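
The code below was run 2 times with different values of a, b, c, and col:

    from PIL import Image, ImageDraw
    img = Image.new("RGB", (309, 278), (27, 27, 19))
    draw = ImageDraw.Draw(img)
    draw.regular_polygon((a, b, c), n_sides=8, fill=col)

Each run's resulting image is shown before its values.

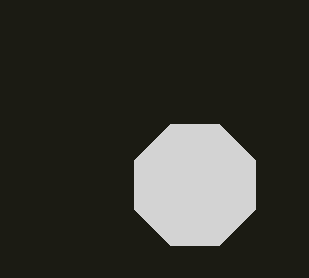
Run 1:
a = 195
b = 185
c = 65
col = 'lightgray'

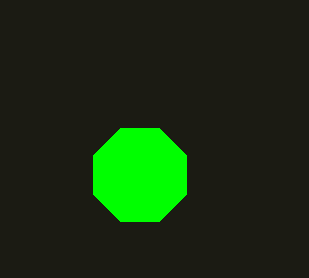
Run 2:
a = 140; b = 175; c = 50; col = 'lime'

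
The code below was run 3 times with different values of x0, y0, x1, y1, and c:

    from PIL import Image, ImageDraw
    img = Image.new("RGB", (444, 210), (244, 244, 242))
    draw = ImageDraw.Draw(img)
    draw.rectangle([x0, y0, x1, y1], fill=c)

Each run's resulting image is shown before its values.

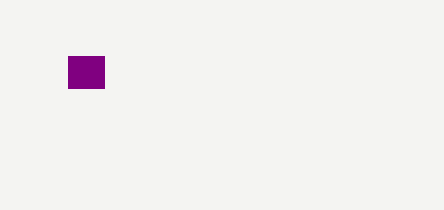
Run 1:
x0 = 68
y0 = 56
x1 = 104
y1 = 88
c = 'purple'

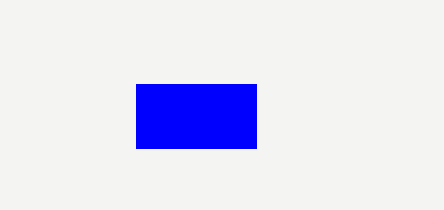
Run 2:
x0 = 136; y0 = 84; x1 = 256; y1 = 148; c = 'blue'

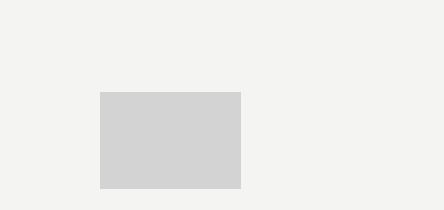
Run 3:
x0 = 100
y0 = 92
x1 = 240
y1 = 188
c = 'lightgray'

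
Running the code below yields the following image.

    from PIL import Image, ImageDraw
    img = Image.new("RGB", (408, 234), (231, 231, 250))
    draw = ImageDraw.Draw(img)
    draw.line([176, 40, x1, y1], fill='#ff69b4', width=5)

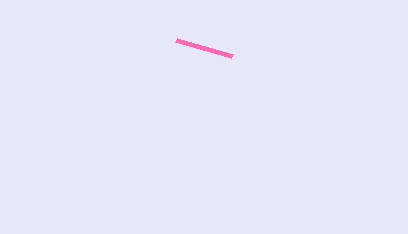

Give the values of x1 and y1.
x1 = 232; y1 = 56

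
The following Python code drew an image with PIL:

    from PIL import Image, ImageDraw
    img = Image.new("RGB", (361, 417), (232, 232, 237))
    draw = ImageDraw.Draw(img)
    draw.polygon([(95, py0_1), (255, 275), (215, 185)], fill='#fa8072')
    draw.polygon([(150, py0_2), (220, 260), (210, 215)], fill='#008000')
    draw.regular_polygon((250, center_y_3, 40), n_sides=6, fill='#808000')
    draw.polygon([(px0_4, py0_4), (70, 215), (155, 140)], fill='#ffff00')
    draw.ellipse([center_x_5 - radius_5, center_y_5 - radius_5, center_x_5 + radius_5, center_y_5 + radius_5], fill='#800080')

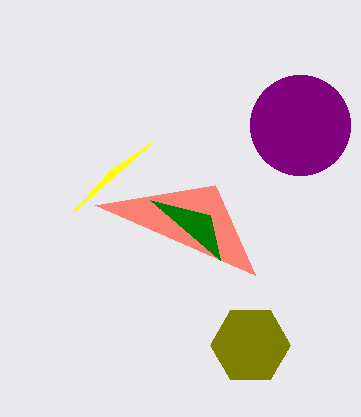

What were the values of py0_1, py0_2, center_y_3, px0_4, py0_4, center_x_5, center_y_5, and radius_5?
py0_1 = 205; py0_2 = 200; center_y_3 = 345; px0_4 = 110; py0_4 = 170; center_x_5 = 300; center_y_5 = 125; radius_5 = 50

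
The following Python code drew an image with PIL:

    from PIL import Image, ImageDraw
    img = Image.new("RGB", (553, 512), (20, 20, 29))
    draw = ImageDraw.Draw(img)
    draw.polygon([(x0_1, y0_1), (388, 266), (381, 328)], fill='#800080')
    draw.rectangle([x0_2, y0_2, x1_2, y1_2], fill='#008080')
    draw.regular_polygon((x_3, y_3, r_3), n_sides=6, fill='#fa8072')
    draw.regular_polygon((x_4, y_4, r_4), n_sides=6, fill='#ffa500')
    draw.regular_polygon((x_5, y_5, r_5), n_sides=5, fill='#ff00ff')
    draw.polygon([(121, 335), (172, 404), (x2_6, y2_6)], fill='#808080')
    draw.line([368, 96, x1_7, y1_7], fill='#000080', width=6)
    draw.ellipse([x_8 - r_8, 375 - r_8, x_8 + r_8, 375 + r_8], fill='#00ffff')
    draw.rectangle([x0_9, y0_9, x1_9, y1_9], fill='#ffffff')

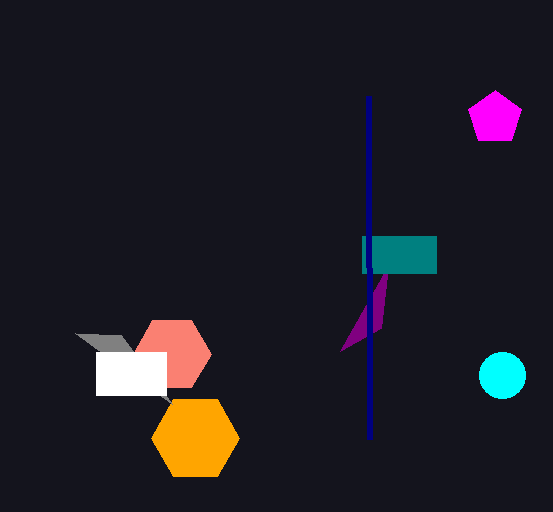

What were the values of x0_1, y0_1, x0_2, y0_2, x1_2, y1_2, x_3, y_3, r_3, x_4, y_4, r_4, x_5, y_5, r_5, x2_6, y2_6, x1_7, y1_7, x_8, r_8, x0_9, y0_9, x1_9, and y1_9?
x0_1 = 340, y0_1 = 351, x0_2 = 362, y0_2 = 236, x1_2 = 436, y1_2 = 273, x_3 = 172, y_3 = 354, r_3 = 39, x_4 = 195, y_4 = 438, r_4 = 44, x_5 = 495, y_5 = 118, r_5 = 28, x2_6 = 75, y2_6 = 333, x1_7 = 369, y1_7 = 439, x_8 = 502, r_8 = 23, x0_9 = 96, y0_9 = 352, x1_9 = 166, y1_9 = 395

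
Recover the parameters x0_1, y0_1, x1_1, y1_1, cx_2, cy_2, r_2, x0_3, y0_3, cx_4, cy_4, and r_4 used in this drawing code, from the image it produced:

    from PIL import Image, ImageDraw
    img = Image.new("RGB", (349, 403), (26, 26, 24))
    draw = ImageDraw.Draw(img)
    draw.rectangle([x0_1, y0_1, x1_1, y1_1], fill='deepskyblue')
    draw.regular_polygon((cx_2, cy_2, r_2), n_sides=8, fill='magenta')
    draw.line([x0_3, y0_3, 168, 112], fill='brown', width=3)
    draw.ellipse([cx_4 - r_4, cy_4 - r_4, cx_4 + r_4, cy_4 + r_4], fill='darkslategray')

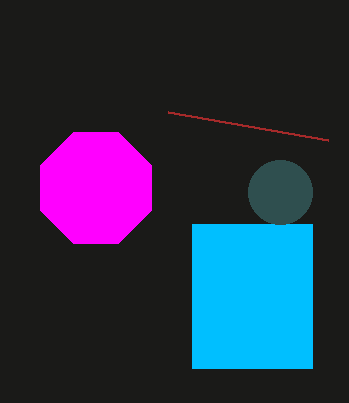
x0_1 = 192
y0_1 = 224
x1_1 = 312
y1_1 = 368
cx_2 = 96
cy_2 = 188
r_2 = 60
x0_3 = 328
y0_3 = 140
cx_4 = 280
cy_4 = 192
r_4 = 32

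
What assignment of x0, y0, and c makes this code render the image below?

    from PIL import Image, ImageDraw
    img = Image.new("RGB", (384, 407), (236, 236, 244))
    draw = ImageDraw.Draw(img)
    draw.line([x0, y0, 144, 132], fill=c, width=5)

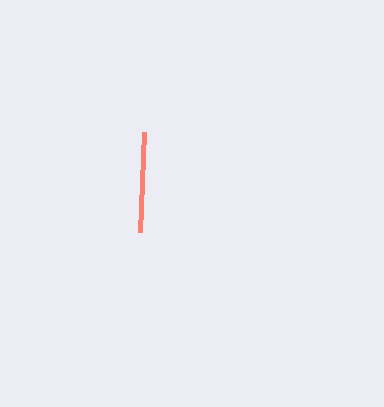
x0 = 140; y0 = 232; c = 'salmon'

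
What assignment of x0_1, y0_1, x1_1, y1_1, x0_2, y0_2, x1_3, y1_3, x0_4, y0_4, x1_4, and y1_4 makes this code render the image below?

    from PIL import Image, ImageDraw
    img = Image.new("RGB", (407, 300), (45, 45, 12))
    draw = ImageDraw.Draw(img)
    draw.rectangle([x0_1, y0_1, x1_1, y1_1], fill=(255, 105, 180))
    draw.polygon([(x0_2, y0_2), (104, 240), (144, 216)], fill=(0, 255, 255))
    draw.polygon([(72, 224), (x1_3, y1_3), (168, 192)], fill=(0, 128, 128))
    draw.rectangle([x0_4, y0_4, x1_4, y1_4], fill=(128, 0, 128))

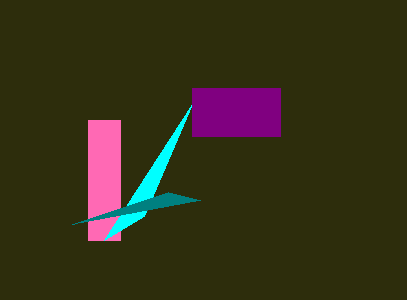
x0_1 = 88, y0_1 = 120, x1_1 = 120, y1_1 = 240, x0_2 = 192, y0_2 = 104, x1_3 = 200, y1_3 = 200, x0_4 = 192, y0_4 = 88, x1_4 = 280, y1_4 = 136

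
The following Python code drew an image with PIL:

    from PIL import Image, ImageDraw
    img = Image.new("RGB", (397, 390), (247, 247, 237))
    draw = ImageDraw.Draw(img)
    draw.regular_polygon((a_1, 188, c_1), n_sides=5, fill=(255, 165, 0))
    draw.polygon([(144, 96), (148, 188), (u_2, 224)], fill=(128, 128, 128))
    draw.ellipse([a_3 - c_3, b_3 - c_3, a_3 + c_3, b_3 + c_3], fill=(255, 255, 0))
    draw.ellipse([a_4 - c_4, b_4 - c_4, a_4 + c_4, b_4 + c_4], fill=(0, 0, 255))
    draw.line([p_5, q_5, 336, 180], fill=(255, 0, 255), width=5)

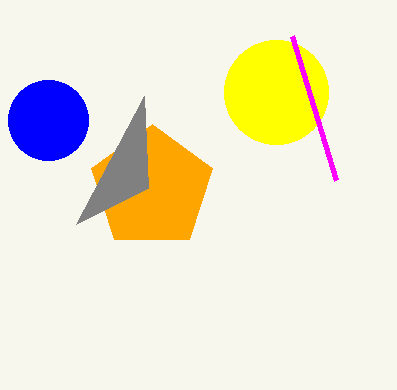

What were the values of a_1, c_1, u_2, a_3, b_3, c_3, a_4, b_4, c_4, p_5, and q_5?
a_1 = 152; c_1 = 64; u_2 = 76; a_3 = 276; b_3 = 92; c_3 = 52; a_4 = 48; b_4 = 120; c_4 = 40; p_5 = 292; q_5 = 36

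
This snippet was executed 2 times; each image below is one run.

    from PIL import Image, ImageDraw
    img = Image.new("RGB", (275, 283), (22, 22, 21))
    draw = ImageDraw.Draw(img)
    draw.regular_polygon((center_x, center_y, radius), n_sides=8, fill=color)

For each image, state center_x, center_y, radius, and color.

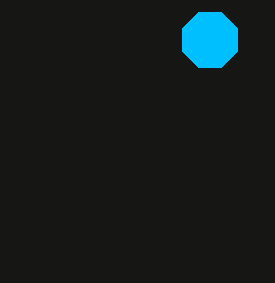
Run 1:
center_x = 210, center_y = 40, radius = 30, color = 'deepskyblue'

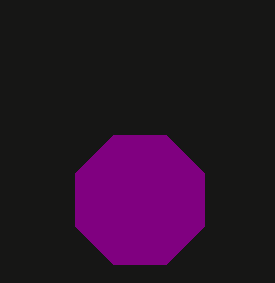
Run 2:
center_x = 140; center_y = 200; radius = 70; color = 'purple'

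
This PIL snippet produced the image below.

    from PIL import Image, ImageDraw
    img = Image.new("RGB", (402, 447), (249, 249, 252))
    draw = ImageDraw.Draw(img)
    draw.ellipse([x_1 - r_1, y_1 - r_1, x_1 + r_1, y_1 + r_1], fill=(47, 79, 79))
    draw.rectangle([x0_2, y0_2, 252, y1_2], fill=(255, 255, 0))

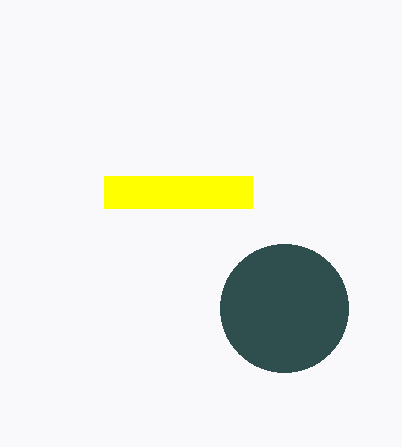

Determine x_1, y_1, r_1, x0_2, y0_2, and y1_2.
x_1 = 284; y_1 = 308; r_1 = 64; x0_2 = 104; y0_2 = 176; y1_2 = 208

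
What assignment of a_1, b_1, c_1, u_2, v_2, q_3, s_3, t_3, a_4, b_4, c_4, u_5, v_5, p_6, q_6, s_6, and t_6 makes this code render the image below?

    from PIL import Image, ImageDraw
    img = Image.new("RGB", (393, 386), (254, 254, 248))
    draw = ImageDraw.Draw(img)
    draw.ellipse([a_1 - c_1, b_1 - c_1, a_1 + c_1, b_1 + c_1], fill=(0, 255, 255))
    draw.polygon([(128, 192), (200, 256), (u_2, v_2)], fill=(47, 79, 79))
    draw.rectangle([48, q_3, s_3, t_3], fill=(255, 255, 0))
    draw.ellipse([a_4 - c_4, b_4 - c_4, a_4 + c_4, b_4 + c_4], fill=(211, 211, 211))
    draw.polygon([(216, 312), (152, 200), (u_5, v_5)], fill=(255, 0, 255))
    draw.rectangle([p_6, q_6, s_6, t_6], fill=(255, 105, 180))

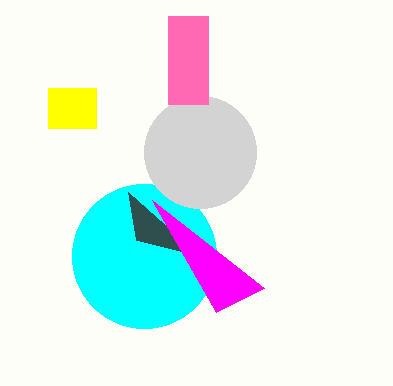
a_1 = 144
b_1 = 256
c_1 = 72
u_2 = 136
v_2 = 240
q_3 = 88
s_3 = 96
t_3 = 128
a_4 = 200
b_4 = 152
c_4 = 56
u_5 = 264
v_5 = 288
p_6 = 168
q_6 = 16
s_6 = 208
t_6 = 104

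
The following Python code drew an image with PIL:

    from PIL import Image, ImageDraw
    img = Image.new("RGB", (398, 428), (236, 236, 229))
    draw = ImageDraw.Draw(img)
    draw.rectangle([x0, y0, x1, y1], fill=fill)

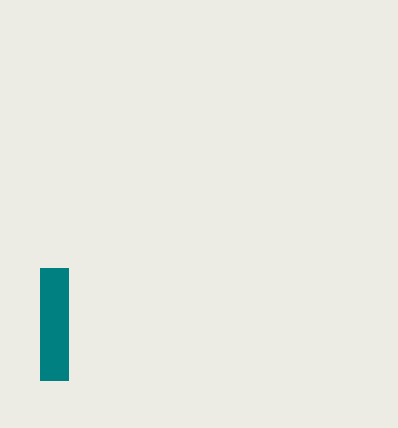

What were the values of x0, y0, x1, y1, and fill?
x0 = 40
y0 = 268
x1 = 68
y1 = 380
fill = 'teal'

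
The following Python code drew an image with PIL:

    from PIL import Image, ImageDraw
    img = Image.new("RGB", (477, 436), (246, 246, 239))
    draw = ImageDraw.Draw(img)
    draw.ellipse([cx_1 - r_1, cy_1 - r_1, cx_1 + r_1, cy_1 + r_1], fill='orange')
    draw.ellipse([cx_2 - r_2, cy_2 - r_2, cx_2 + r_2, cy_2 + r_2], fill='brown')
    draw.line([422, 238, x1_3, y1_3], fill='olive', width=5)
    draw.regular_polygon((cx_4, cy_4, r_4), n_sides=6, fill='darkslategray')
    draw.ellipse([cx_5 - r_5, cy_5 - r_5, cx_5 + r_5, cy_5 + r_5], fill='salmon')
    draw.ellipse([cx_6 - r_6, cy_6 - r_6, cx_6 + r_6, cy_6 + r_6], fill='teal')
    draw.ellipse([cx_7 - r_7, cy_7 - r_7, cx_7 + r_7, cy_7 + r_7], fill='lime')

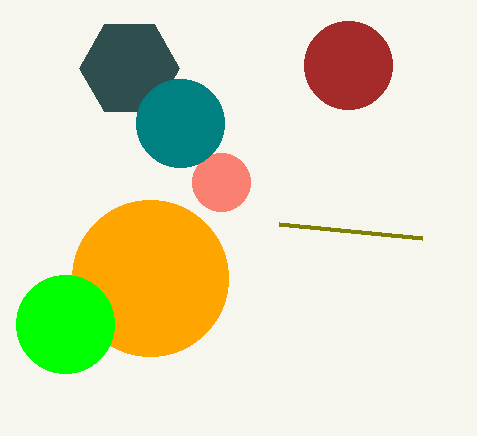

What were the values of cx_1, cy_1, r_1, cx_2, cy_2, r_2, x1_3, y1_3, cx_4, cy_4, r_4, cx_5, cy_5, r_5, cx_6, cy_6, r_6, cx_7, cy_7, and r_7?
cx_1 = 150
cy_1 = 278
r_1 = 78
cx_2 = 348
cy_2 = 65
r_2 = 44
x1_3 = 279
y1_3 = 224
cx_4 = 129
cy_4 = 68
r_4 = 50
cx_5 = 221
cy_5 = 182
r_5 = 29
cx_6 = 180
cy_6 = 123
r_6 = 44
cx_7 = 65
cy_7 = 324
r_7 = 49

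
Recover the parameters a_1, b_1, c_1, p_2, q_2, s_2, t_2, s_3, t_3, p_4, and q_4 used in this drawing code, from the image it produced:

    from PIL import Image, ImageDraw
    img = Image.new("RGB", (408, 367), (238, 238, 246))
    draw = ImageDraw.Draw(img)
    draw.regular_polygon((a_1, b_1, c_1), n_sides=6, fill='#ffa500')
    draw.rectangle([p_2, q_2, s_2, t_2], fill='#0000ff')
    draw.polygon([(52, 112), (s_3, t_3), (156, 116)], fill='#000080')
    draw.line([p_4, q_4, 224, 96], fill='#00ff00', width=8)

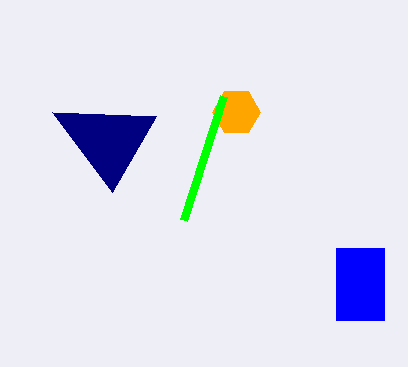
a_1 = 236; b_1 = 112; c_1 = 24; p_2 = 336; q_2 = 248; s_2 = 384; t_2 = 320; s_3 = 112; t_3 = 192; p_4 = 184; q_4 = 220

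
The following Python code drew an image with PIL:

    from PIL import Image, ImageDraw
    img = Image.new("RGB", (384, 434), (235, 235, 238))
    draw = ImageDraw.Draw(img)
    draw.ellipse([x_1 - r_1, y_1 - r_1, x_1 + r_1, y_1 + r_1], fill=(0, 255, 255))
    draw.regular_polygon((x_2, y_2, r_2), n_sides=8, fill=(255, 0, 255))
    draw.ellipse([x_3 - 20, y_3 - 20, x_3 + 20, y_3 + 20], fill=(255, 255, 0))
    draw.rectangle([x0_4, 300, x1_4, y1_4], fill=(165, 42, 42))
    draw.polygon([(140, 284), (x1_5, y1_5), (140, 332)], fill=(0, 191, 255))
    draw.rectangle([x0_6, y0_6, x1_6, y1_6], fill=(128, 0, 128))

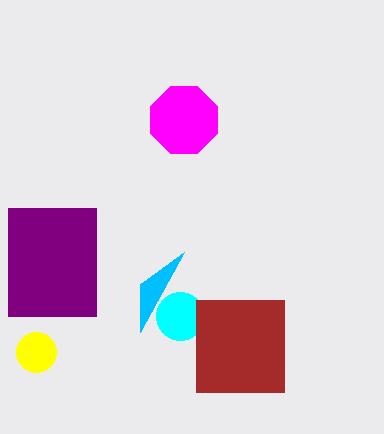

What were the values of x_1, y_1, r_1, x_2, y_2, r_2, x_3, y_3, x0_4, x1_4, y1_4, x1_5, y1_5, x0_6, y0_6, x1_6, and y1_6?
x_1 = 180
y_1 = 316
r_1 = 24
x_2 = 184
y_2 = 120
r_2 = 36
x_3 = 36
y_3 = 352
x0_4 = 196
x1_4 = 284
y1_4 = 392
x1_5 = 184
y1_5 = 252
x0_6 = 8
y0_6 = 208
x1_6 = 96
y1_6 = 316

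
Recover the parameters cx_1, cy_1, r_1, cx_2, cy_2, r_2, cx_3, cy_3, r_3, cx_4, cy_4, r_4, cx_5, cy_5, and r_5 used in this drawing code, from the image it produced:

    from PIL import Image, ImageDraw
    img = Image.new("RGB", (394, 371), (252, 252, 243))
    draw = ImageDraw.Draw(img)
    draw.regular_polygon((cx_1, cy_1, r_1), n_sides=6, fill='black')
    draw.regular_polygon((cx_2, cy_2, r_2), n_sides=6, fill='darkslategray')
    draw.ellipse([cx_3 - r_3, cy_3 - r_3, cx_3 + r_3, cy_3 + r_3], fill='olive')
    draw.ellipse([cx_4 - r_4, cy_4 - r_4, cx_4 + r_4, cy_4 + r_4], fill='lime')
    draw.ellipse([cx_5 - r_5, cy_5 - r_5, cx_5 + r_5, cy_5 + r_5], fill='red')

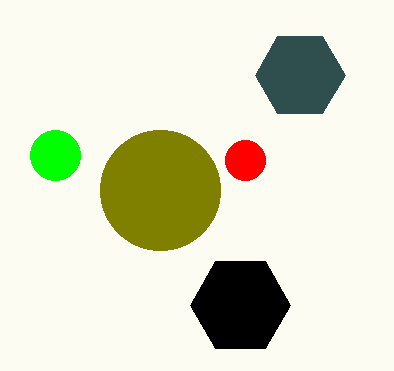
cx_1 = 240; cy_1 = 305; r_1 = 50; cx_2 = 300; cy_2 = 75; r_2 = 45; cx_3 = 160; cy_3 = 190; r_3 = 60; cx_4 = 55; cy_4 = 155; r_4 = 25; cx_5 = 245; cy_5 = 160; r_5 = 20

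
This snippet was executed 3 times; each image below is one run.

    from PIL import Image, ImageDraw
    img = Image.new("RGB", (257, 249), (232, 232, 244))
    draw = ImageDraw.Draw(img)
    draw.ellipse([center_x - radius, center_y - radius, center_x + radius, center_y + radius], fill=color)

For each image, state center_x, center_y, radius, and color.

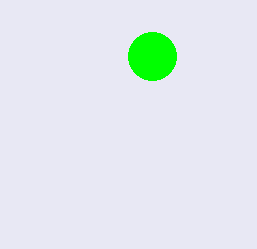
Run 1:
center_x = 152; center_y = 56; radius = 24; color = 'lime'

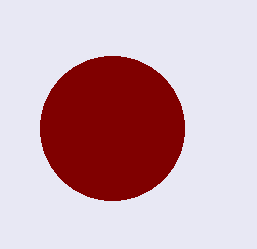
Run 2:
center_x = 112; center_y = 128; radius = 72; color = 'maroon'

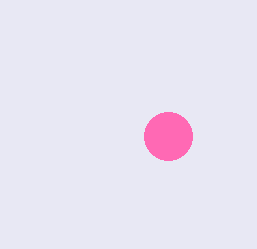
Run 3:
center_x = 168
center_y = 136
radius = 24
color = 'hotpink'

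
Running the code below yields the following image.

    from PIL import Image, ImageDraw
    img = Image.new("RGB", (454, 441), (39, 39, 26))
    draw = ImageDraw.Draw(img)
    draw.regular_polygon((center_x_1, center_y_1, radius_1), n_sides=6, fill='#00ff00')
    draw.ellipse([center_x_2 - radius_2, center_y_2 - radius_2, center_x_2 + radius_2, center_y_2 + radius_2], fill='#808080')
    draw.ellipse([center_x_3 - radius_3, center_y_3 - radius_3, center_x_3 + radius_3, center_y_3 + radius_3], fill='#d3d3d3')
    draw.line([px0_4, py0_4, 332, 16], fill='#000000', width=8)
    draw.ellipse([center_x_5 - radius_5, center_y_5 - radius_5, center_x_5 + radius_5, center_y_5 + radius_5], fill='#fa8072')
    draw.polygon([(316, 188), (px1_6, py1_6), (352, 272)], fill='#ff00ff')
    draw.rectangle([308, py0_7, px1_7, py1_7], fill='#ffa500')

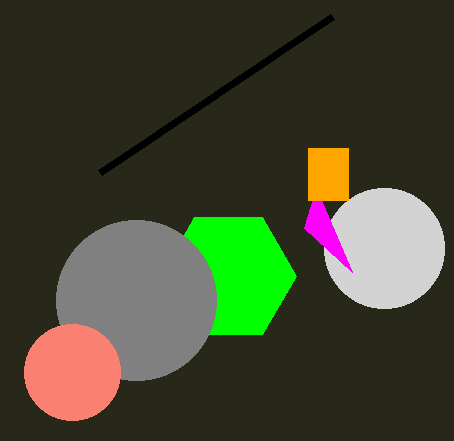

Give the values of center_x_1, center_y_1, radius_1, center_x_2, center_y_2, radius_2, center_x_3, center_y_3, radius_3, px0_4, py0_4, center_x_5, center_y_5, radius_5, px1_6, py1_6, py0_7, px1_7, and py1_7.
center_x_1 = 228, center_y_1 = 276, radius_1 = 68, center_x_2 = 136, center_y_2 = 300, radius_2 = 80, center_x_3 = 384, center_y_3 = 248, radius_3 = 60, px0_4 = 100, py0_4 = 172, center_x_5 = 72, center_y_5 = 372, radius_5 = 48, px1_6 = 304, py1_6 = 228, py0_7 = 148, px1_7 = 348, py1_7 = 200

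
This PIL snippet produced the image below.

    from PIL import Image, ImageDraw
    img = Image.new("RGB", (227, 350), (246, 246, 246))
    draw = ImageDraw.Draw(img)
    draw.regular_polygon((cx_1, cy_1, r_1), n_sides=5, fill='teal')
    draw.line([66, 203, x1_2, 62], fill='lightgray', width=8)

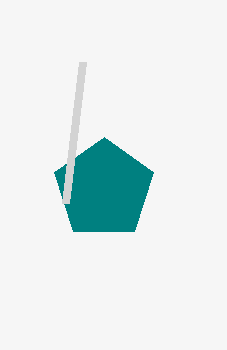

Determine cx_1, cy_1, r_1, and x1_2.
cx_1 = 104
cy_1 = 189
r_1 = 52
x1_2 = 83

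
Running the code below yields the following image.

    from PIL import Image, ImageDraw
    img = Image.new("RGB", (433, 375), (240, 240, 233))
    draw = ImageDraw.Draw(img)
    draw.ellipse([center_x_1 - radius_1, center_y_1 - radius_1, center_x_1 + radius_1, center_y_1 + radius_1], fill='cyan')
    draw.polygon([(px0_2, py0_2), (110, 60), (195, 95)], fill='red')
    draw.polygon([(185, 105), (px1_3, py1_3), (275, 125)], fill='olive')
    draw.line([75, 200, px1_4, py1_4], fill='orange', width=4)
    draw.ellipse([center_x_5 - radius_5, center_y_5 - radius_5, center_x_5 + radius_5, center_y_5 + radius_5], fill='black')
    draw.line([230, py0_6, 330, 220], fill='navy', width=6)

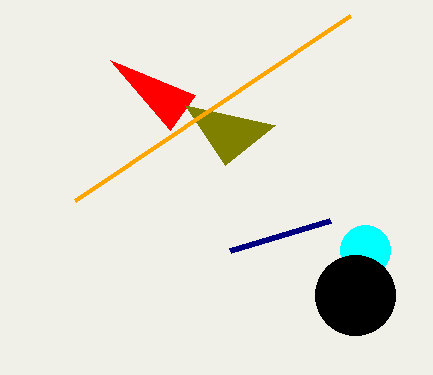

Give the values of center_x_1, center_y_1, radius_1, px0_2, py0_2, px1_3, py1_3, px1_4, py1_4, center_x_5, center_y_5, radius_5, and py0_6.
center_x_1 = 365; center_y_1 = 250; radius_1 = 25; px0_2 = 170; py0_2 = 130; px1_3 = 225; py1_3 = 165; px1_4 = 350; py1_4 = 15; center_x_5 = 355; center_y_5 = 295; radius_5 = 40; py0_6 = 250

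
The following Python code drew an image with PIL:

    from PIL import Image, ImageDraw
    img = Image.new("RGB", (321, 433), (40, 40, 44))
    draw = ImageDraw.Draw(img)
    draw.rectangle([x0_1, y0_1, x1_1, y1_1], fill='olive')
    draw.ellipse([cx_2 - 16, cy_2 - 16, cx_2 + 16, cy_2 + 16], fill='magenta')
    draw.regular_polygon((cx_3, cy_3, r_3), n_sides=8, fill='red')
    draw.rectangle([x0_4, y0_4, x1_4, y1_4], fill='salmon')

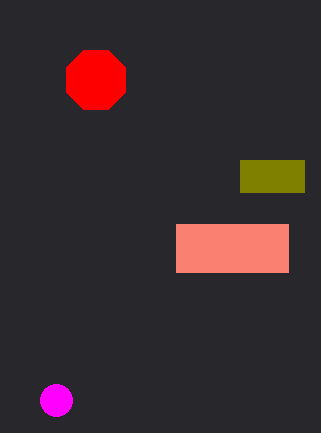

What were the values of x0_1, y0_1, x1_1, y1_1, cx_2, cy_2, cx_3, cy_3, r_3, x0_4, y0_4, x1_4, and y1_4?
x0_1 = 240
y0_1 = 160
x1_1 = 304
y1_1 = 192
cx_2 = 56
cy_2 = 400
cx_3 = 96
cy_3 = 80
r_3 = 32
x0_4 = 176
y0_4 = 224
x1_4 = 288
y1_4 = 272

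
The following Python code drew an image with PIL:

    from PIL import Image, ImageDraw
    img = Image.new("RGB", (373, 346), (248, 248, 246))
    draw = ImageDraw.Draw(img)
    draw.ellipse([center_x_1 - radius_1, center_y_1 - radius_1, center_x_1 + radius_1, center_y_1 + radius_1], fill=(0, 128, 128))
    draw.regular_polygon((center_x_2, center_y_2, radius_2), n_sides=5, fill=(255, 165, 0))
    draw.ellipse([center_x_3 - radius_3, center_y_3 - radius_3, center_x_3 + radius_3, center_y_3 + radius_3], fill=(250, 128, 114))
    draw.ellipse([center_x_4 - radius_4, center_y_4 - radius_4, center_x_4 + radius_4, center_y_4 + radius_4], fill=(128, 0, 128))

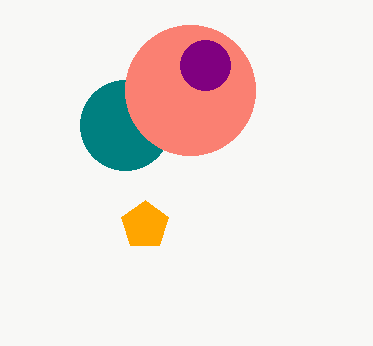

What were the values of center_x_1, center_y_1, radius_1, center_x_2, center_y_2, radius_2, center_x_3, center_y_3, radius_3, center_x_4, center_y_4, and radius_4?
center_x_1 = 125
center_y_1 = 125
radius_1 = 45
center_x_2 = 145
center_y_2 = 225
radius_2 = 25
center_x_3 = 190
center_y_3 = 90
radius_3 = 65
center_x_4 = 205
center_y_4 = 65
radius_4 = 25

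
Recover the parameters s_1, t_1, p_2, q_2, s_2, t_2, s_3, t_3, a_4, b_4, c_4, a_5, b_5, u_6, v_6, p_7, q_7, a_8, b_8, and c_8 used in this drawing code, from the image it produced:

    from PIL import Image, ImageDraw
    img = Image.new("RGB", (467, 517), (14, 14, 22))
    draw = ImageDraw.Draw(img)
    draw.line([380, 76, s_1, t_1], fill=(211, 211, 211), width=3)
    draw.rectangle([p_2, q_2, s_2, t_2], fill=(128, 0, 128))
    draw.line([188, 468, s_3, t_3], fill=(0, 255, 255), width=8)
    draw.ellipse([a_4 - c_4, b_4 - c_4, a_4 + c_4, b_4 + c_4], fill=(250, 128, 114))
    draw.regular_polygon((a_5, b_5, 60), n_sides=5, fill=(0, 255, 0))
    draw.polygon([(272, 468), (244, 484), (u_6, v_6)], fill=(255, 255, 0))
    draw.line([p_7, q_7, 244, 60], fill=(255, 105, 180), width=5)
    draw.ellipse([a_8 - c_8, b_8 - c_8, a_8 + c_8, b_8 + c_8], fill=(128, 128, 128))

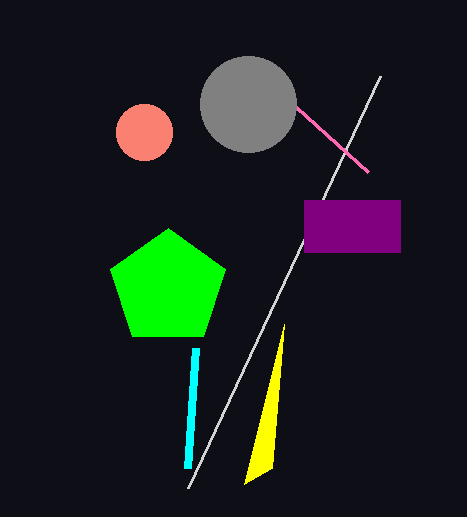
s_1 = 188; t_1 = 488; p_2 = 304; q_2 = 200; s_2 = 400; t_2 = 252; s_3 = 196; t_3 = 348; a_4 = 144; b_4 = 132; c_4 = 28; a_5 = 168; b_5 = 288; u_6 = 284; v_6 = 324; p_7 = 368; q_7 = 172; a_8 = 248; b_8 = 104; c_8 = 48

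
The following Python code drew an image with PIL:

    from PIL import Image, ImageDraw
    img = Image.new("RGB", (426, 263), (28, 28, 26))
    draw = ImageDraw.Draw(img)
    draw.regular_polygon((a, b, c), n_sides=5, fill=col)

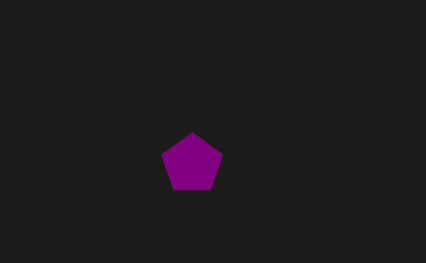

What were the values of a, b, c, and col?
a = 192; b = 164; c = 32; col = 'purple'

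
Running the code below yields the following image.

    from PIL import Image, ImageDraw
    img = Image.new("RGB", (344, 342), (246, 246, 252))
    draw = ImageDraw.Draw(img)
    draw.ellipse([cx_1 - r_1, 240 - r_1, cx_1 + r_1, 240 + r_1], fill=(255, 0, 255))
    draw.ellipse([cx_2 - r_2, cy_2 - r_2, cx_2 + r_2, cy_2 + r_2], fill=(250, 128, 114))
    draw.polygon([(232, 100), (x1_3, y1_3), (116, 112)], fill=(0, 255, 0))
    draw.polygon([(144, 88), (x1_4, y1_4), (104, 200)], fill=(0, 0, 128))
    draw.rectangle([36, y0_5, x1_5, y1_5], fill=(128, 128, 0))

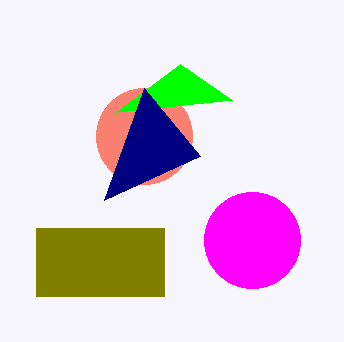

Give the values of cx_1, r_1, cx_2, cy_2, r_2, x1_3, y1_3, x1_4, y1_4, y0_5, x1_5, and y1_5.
cx_1 = 252; r_1 = 48; cx_2 = 144; cy_2 = 136; r_2 = 48; x1_3 = 180; y1_3 = 64; x1_4 = 200; y1_4 = 156; y0_5 = 228; x1_5 = 164; y1_5 = 296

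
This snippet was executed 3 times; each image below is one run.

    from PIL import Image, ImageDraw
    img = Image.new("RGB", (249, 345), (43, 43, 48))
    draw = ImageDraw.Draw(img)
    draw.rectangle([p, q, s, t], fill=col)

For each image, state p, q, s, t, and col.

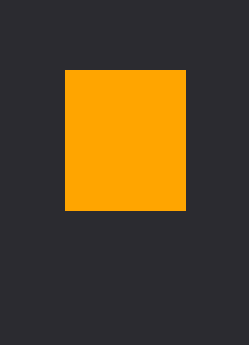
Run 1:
p = 65
q = 70
s = 185
t = 210
col = 'orange'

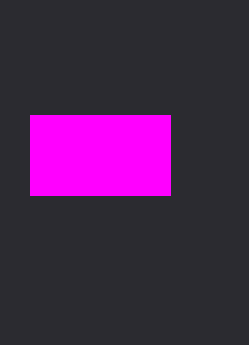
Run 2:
p = 30
q = 115
s = 170
t = 195
col = 'magenta'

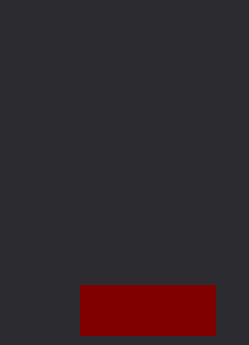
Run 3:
p = 80
q = 285
s = 215
t = 335
col = 'maroon'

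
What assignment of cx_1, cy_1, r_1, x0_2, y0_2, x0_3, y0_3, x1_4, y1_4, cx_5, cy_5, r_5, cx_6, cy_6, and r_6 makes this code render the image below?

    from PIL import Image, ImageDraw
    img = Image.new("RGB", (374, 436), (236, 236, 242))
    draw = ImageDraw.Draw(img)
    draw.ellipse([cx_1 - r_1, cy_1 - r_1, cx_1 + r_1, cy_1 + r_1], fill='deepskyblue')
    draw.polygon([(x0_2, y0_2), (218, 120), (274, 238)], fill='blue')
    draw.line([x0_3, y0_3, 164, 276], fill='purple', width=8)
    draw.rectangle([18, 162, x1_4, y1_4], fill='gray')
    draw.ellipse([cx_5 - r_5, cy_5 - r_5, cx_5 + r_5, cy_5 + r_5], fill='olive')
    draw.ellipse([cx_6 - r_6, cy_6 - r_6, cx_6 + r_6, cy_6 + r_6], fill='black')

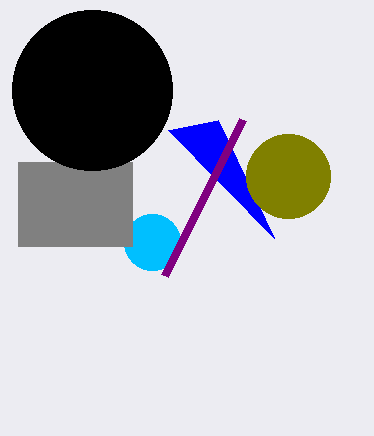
cx_1 = 152
cy_1 = 242
r_1 = 28
x0_2 = 168
y0_2 = 130
x0_3 = 242
y0_3 = 120
x1_4 = 132
y1_4 = 246
cx_5 = 288
cy_5 = 176
r_5 = 42
cx_6 = 92
cy_6 = 90
r_6 = 80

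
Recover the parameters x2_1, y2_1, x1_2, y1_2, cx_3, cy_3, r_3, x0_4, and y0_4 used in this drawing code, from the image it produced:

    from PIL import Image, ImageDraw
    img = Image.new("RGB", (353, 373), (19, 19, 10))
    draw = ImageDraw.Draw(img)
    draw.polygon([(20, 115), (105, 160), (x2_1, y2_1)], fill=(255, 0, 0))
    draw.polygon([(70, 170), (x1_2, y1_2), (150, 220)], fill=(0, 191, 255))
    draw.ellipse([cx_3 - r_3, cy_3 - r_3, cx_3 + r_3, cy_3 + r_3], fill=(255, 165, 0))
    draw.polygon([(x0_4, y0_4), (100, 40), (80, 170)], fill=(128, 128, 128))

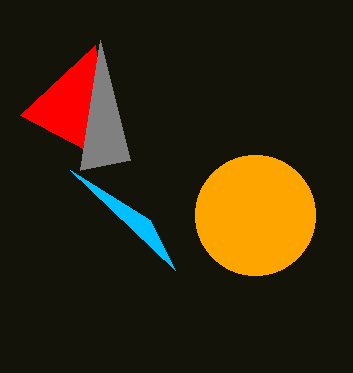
x2_1 = 95; y2_1 = 45; x1_2 = 175; y1_2 = 270; cx_3 = 255; cy_3 = 215; r_3 = 60; x0_4 = 130; y0_4 = 160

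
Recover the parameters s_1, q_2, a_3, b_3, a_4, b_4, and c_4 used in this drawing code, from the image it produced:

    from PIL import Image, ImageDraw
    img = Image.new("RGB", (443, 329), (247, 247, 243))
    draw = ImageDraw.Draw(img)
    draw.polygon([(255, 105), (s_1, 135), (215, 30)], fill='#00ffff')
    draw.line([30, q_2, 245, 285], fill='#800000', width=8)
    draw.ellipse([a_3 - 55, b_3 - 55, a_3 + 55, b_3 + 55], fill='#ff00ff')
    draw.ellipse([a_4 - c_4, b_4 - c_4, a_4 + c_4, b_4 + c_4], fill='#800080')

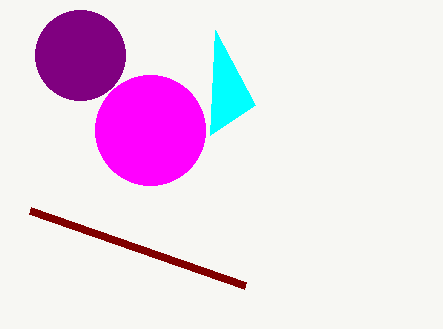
s_1 = 210
q_2 = 210
a_3 = 150
b_3 = 130
a_4 = 80
b_4 = 55
c_4 = 45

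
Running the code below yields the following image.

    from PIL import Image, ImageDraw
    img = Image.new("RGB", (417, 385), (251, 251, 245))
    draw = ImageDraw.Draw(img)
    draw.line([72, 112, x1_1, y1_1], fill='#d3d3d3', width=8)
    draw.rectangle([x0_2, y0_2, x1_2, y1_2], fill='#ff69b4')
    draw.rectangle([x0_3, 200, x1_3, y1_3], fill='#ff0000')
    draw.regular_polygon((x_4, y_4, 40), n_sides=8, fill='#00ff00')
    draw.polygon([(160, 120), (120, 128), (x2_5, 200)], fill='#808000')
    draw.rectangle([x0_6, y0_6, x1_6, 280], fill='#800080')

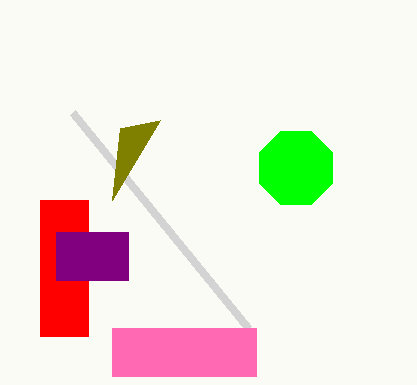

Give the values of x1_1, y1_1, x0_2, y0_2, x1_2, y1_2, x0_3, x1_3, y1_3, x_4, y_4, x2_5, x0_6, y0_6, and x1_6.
x1_1 = 248; y1_1 = 328; x0_2 = 112; y0_2 = 328; x1_2 = 256; y1_2 = 376; x0_3 = 40; x1_3 = 88; y1_3 = 336; x_4 = 296; y_4 = 168; x2_5 = 112; x0_6 = 56; y0_6 = 232; x1_6 = 128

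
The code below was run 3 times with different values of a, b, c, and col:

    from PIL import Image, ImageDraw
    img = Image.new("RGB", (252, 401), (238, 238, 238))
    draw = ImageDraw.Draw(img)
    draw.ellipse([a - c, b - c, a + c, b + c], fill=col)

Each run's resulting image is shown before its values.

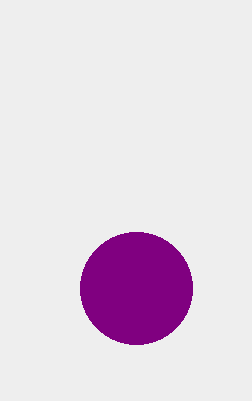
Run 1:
a = 136
b = 288
c = 56
col = 'purple'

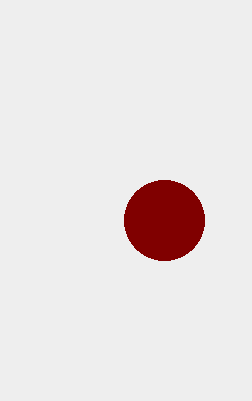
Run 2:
a = 164
b = 220
c = 40
col = 'maroon'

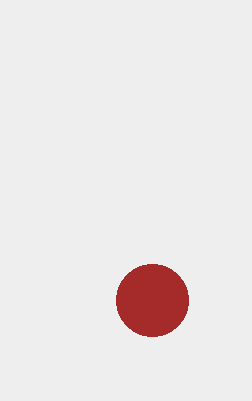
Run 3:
a = 152
b = 300
c = 36
col = 'brown'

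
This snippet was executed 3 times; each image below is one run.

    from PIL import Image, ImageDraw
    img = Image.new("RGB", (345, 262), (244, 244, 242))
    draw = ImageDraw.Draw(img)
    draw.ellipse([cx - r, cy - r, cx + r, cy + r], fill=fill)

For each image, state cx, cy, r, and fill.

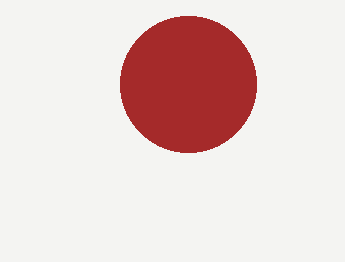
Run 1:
cx = 188, cy = 84, r = 68, fill = 'brown'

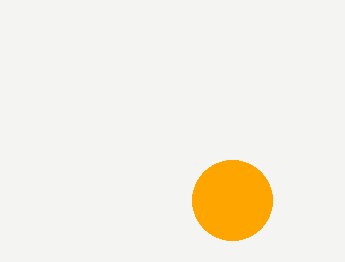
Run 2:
cx = 232; cy = 200; r = 40; fill = 'orange'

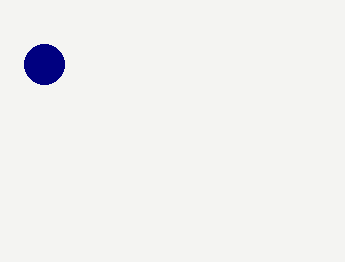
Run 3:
cx = 44
cy = 64
r = 20
fill = 'navy'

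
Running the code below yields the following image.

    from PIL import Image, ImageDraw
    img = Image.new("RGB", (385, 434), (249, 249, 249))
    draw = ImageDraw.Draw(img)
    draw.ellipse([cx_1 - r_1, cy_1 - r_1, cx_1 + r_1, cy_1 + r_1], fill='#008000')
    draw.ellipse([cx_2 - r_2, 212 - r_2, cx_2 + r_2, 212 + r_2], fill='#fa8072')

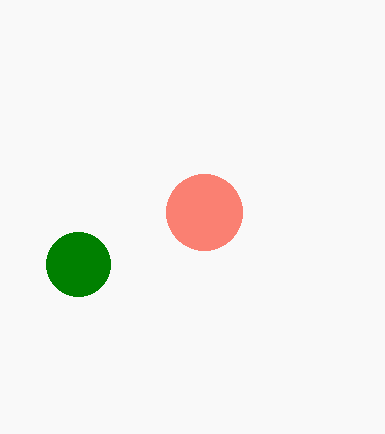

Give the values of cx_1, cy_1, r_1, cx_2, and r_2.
cx_1 = 78; cy_1 = 264; r_1 = 32; cx_2 = 204; r_2 = 38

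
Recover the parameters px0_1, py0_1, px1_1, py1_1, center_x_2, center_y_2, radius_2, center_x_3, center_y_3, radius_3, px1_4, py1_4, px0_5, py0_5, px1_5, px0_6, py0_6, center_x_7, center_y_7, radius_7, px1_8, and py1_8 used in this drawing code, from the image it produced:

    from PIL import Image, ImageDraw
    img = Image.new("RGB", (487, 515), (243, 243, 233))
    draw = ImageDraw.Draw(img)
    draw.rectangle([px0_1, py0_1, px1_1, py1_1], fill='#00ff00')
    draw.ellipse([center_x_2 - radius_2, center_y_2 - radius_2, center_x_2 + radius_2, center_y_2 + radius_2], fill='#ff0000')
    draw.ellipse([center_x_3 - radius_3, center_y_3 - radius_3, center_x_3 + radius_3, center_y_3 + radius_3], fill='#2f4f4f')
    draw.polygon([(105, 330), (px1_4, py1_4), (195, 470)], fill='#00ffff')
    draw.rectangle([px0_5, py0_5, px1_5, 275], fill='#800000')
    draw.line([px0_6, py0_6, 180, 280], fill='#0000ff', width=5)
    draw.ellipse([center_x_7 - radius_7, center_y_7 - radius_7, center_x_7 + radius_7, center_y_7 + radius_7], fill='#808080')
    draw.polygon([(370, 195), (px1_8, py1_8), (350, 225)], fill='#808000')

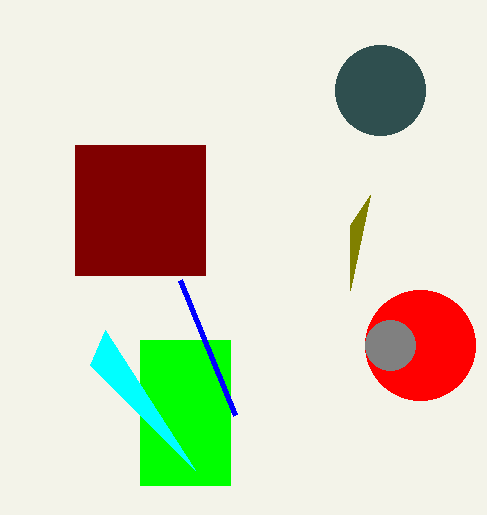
px0_1 = 140
py0_1 = 340
px1_1 = 230
py1_1 = 485
center_x_2 = 420
center_y_2 = 345
radius_2 = 55
center_x_3 = 380
center_y_3 = 90
radius_3 = 45
px1_4 = 90
py1_4 = 365
px0_5 = 75
py0_5 = 145
px1_5 = 205
px0_6 = 235
py0_6 = 415
center_x_7 = 390
center_y_7 = 345
radius_7 = 25
px1_8 = 350
py1_8 = 290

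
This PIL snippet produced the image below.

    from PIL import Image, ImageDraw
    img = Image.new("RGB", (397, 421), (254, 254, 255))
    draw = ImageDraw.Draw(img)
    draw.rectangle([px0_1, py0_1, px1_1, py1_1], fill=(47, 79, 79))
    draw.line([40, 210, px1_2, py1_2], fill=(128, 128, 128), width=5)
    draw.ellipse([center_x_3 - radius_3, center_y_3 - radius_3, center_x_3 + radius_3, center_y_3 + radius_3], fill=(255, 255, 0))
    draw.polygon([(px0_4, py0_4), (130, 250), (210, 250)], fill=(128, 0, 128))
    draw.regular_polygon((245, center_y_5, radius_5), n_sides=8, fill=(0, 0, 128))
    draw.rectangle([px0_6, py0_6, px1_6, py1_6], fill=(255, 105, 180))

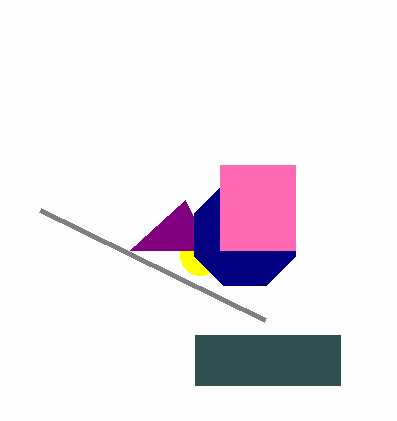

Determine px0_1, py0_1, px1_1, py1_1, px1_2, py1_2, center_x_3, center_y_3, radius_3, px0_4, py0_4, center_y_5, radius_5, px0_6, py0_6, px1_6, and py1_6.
px0_1 = 195; py0_1 = 335; px1_1 = 340; py1_1 = 385; px1_2 = 265; py1_2 = 320; center_x_3 = 200; center_y_3 = 255; radius_3 = 20; px0_4 = 185; py0_4 = 200; center_y_5 = 235; radius_5 = 55; px0_6 = 220; py0_6 = 165; px1_6 = 295; py1_6 = 250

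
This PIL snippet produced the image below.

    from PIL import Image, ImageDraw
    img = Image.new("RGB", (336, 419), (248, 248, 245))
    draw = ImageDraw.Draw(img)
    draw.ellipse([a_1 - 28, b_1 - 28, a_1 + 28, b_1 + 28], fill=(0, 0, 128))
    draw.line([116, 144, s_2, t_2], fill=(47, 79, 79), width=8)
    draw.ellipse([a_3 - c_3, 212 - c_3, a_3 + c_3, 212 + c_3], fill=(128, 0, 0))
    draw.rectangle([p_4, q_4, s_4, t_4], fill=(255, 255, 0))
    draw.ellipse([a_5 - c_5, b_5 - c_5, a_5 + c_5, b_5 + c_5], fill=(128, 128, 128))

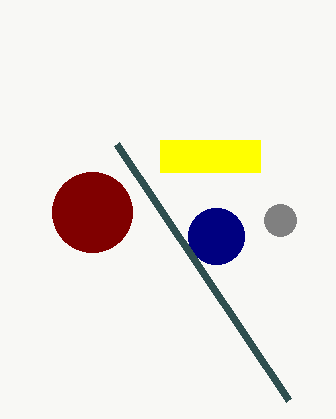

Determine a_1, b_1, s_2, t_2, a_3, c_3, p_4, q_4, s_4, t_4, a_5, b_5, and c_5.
a_1 = 216; b_1 = 236; s_2 = 288; t_2 = 400; a_3 = 92; c_3 = 40; p_4 = 160; q_4 = 140; s_4 = 260; t_4 = 172; a_5 = 280; b_5 = 220; c_5 = 16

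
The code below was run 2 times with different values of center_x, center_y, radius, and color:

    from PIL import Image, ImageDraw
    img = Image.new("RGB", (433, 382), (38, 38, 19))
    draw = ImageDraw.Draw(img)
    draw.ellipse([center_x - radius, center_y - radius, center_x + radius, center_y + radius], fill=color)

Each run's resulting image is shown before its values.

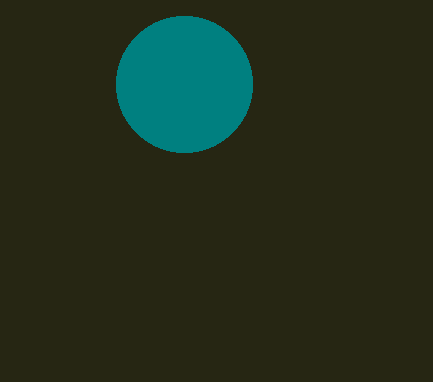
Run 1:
center_x = 184
center_y = 84
radius = 68
color = 'teal'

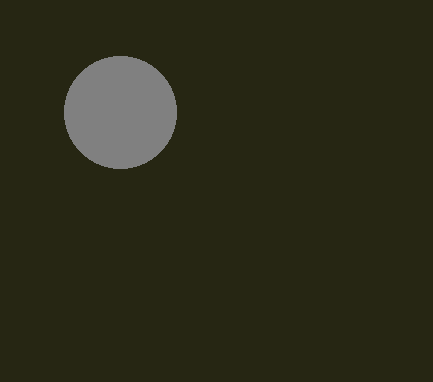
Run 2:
center_x = 120, center_y = 112, radius = 56, color = 'gray'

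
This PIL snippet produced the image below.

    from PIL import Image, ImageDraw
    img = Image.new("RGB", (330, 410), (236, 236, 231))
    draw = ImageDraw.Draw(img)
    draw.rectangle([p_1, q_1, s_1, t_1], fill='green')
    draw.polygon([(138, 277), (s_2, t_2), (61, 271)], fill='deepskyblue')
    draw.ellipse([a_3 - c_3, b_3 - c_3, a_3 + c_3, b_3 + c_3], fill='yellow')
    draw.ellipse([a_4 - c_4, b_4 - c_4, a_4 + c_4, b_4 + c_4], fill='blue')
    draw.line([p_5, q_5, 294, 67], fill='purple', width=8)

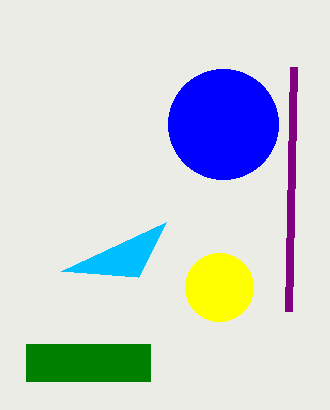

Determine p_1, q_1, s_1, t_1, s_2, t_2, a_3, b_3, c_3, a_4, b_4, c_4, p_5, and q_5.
p_1 = 26; q_1 = 344; s_1 = 150; t_1 = 381; s_2 = 166; t_2 = 222; a_3 = 219; b_3 = 287; c_3 = 34; a_4 = 223; b_4 = 124; c_4 = 55; p_5 = 289; q_5 = 311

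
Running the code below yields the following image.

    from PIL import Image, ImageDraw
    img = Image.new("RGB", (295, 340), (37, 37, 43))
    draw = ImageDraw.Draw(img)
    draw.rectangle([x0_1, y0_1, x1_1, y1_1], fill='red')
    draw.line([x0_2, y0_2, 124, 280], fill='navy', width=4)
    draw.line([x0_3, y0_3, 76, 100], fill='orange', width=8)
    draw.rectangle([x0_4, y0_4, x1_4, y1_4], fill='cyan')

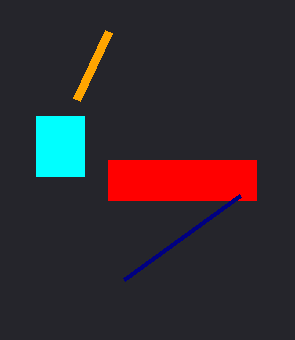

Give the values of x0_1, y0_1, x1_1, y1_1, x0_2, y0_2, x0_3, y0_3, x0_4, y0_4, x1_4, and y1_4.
x0_1 = 108; y0_1 = 160; x1_1 = 256; y1_1 = 200; x0_2 = 240; y0_2 = 196; x0_3 = 108; y0_3 = 32; x0_4 = 36; y0_4 = 116; x1_4 = 84; y1_4 = 176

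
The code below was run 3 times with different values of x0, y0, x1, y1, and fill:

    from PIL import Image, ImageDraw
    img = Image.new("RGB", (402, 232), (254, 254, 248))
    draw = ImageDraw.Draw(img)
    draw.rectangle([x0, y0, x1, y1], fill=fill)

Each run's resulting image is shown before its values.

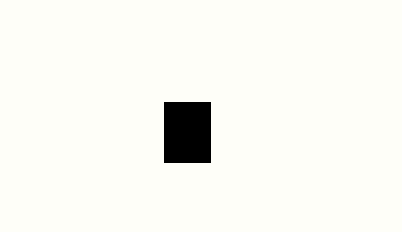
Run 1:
x0 = 164, y0 = 102, x1 = 210, y1 = 162, fill = 'black'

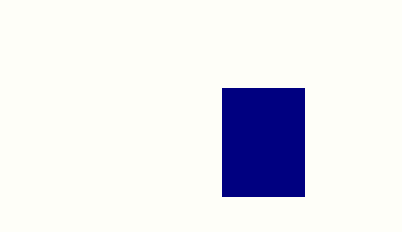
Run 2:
x0 = 222; y0 = 88; x1 = 304; y1 = 196; fill = 'navy'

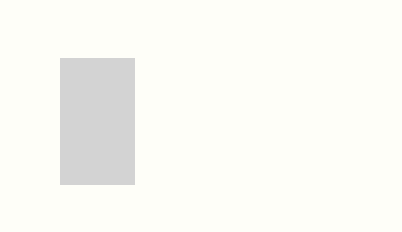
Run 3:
x0 = 60
y0 = 58
x1 = 134
y1 = 184
fill = 'lightgray'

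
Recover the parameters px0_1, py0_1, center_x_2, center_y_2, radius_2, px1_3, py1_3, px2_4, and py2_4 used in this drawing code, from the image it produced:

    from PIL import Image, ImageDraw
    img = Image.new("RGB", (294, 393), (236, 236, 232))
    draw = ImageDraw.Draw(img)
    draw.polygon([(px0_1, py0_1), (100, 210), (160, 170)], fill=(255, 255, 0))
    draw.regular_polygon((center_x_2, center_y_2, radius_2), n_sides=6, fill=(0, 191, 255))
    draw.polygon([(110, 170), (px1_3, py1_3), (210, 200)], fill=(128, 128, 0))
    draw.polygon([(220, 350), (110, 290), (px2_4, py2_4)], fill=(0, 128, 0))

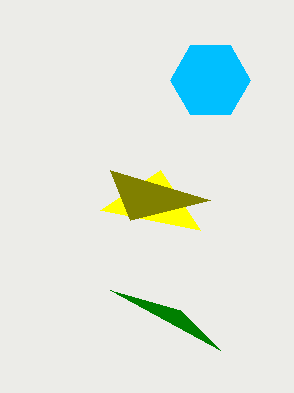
px0_1 = 200, py0_1 = 230, center_x_2 = 210, center_y_2 = 80, radius_2 = 40, px1_3 = 130, py1_3 = 220, px2_4 = 180, py2_4 = 310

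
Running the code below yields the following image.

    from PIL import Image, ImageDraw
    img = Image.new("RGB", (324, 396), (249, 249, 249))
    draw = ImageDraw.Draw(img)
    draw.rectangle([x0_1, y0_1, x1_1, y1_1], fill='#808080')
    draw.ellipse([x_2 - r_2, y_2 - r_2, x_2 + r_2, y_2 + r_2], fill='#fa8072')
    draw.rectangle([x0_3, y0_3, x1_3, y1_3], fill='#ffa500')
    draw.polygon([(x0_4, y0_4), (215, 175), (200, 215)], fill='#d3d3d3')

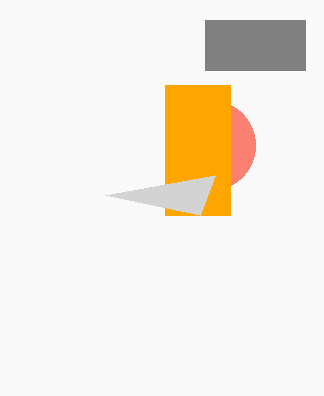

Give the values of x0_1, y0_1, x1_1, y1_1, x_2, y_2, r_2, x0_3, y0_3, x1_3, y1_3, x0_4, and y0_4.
x0_1 = 205
y0_1 = 20
x1_1 = 305
y1_1 = 70
x_2 = 210
y_2 = 145
r_2 = 45
x0_3 = 165
y0_3 = 85
x1_3 = 230
y1_3 = 215
x0_4 = 105
y0_4 = 195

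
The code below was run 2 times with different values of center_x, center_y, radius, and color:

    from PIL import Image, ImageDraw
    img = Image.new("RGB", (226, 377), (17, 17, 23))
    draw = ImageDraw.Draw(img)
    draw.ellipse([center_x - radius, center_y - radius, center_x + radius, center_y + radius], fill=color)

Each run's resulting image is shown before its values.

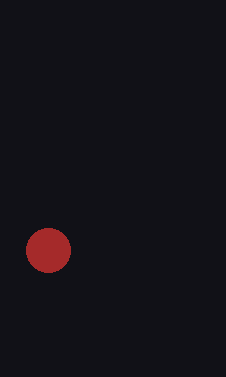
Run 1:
center_x = 48
center_y = 250
radius = 22
color = 'brown'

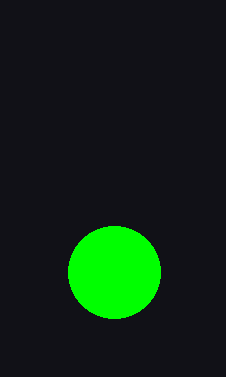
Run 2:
center_x = 114
center_y = 272
radius = 46
color = 'lime'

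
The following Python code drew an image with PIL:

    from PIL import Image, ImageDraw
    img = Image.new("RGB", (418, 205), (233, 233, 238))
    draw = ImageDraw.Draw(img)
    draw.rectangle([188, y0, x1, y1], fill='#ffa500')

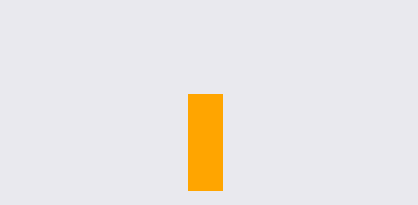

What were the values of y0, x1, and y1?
y0 = 94
x1 = 222
y1 = 190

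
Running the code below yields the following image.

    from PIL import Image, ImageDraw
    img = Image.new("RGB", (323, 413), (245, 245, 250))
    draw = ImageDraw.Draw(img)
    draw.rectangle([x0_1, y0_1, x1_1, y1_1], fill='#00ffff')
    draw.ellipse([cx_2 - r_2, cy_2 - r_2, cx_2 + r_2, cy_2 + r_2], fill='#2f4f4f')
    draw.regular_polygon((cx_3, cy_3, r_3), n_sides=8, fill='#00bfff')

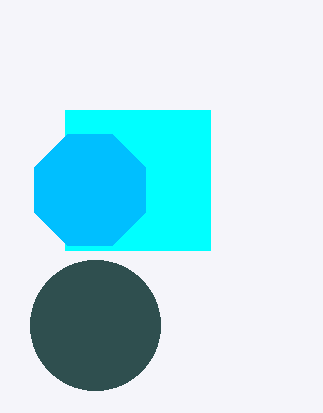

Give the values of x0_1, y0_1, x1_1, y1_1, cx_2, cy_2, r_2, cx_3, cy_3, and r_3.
x0_1 = 65, y0_1 = 110, x1_1 = 210, y1_1 = 250, cx_2 = 95, cy_2 = 325, r_2 = 65, cx_3 = 90, cy_3 = 190, r_3 = 60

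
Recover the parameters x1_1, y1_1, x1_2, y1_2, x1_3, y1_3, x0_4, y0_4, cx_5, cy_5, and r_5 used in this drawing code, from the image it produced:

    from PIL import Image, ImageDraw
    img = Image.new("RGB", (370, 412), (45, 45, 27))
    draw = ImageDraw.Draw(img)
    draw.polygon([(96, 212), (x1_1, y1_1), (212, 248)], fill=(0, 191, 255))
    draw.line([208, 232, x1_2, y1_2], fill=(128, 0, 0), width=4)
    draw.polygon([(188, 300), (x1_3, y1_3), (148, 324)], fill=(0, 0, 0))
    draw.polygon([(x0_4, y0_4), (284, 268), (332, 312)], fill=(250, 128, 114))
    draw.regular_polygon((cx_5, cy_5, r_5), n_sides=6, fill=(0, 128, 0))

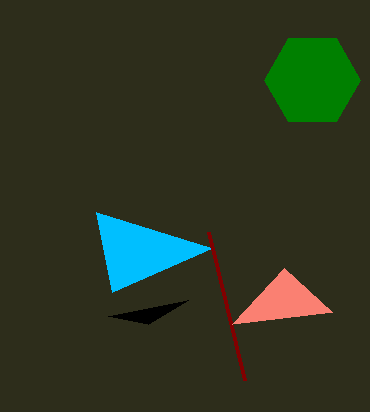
x1_1 = 112, y1_1 = 292, x1_2 = 244, y1_2 = 380, x1_3 = 108, y1_3 = 316, x0_4 = 232, y0_4 = 324, cx_5 = 312, cy_5 = 80, r_5 = 48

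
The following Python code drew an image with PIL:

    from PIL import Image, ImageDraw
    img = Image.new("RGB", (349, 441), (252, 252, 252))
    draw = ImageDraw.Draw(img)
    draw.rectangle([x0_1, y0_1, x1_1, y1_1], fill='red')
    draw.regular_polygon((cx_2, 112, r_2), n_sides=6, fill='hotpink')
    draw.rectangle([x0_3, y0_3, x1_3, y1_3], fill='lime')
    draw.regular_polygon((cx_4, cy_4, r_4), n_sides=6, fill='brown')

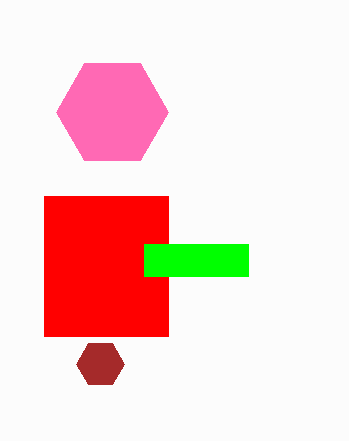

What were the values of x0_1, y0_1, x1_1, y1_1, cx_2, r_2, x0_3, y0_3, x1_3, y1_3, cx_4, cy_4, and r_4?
x0_1 = 44
y0_1 = 196
x1_1 = 168
y1_1 = 336
cx_2 = 112
r_2 = 56
x0_3 = 144
y0_3 = 244
x1_3 = 248
y1_3 = 276
cx_4 = 100
cy_4 = 364
r_4 = 24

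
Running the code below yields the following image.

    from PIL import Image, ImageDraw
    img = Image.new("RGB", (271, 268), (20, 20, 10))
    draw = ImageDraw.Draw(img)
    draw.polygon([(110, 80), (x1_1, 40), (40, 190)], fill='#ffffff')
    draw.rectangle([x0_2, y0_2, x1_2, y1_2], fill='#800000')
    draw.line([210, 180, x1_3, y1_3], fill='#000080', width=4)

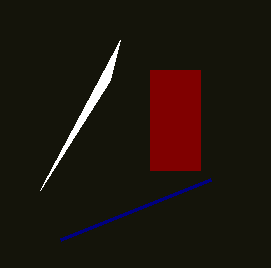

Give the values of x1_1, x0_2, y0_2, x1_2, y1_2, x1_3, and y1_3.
x1_1 = 120
x0_2 = 150
y0_2 = 70
x1_2 = 200
y1_2 = 170
x1_3 = 60
y1_3 = 240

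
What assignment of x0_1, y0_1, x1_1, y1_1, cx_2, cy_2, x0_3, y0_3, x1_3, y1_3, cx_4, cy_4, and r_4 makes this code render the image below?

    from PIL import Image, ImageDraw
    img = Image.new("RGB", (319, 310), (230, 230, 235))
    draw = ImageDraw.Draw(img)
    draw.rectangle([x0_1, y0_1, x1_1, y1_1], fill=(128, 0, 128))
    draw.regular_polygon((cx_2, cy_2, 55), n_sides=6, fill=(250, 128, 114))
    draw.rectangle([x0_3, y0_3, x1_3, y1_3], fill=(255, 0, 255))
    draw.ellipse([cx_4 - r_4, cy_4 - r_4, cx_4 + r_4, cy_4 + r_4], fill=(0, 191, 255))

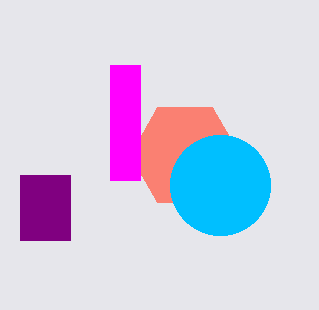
x0_1 = 20
y0_1 = 175
x1_1 = 70
y1_1 = 240
cx_2 = 185
cy_2 = 155
x0_3 = 110
y0_3 = 65
x1_3 = 140
y1_3 = 180
cx_4 = 220
cy_4 = 185
r_4 = 50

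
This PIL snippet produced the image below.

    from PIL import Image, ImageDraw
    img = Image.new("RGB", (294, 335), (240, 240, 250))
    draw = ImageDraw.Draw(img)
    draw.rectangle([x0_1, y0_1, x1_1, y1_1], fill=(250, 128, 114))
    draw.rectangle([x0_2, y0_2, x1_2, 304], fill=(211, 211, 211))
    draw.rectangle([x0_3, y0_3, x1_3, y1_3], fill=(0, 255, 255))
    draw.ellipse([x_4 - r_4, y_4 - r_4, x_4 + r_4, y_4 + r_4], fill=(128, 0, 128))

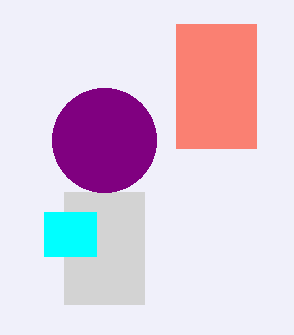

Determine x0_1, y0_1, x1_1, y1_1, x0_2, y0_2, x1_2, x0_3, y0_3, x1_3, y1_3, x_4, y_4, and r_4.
x0_1 = 176
y0_1 = 24
x1_1 = 256
y1_1 = 148
x0_2 = 64
y0_2 = 192
x1_2 = 144
x0_3 = 44
y0_3 = 212
x1_3 = 96
y1_3 = 256
x_4 = 104
y_4 = 140
r_4 = 52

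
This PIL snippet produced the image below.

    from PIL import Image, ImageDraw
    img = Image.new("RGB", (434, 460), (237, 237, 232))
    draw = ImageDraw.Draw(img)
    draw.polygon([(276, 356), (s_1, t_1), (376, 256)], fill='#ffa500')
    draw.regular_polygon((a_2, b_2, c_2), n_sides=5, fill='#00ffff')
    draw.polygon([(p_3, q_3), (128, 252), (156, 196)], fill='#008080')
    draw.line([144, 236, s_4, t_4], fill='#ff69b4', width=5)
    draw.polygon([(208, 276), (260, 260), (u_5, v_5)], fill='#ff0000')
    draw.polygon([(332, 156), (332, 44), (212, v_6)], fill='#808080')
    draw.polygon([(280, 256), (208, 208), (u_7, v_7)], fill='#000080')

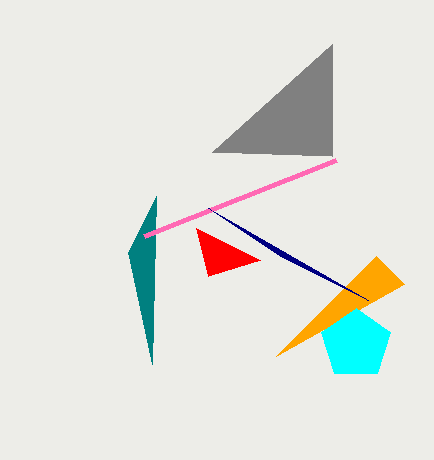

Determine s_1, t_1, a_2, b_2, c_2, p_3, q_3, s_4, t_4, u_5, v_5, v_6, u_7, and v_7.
s_1 = 404, t_1 = 284, a_2 = 356, b_2 = 344, c_2 = 36, p_3 = 152, q_3 = 364, s_4 = 336, t_4 = 160, u_5 = 196, v_5 = 228, v_6 = 152, u_7 = 368, v_7 = 300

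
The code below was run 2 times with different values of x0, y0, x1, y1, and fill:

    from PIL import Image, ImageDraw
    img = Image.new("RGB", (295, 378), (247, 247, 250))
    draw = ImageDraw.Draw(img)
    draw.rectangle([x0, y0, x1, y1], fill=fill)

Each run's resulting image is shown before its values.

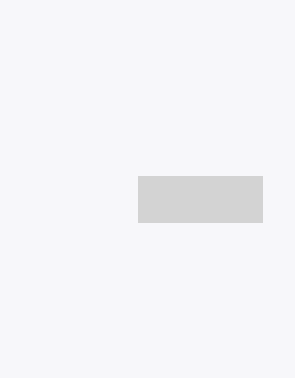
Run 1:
x0 = 138
y0 = 176
x1 = 262
y1 = 222
fill = 'lightgray'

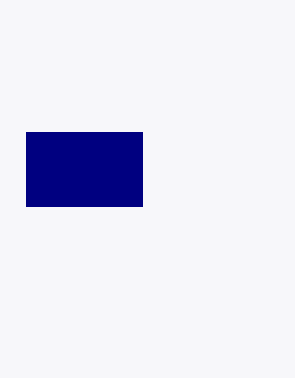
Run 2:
x0 = 26; y0 = 132; x1 = 142; y1 = 206; fill = 'navy'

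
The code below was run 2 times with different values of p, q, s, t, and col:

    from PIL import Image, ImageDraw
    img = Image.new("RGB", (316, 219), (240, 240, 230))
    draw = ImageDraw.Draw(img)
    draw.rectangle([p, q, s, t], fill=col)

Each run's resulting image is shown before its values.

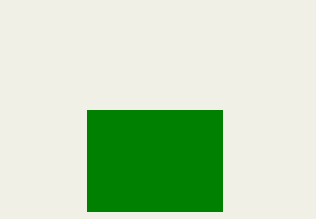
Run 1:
p = 87, q = 110, s = 222, t = 211, col = 'green'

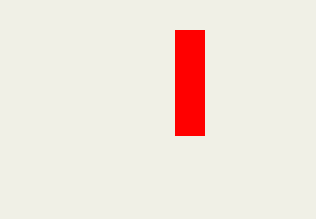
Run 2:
p = 175, q = 30, s = 204, t = 135, col = 'red'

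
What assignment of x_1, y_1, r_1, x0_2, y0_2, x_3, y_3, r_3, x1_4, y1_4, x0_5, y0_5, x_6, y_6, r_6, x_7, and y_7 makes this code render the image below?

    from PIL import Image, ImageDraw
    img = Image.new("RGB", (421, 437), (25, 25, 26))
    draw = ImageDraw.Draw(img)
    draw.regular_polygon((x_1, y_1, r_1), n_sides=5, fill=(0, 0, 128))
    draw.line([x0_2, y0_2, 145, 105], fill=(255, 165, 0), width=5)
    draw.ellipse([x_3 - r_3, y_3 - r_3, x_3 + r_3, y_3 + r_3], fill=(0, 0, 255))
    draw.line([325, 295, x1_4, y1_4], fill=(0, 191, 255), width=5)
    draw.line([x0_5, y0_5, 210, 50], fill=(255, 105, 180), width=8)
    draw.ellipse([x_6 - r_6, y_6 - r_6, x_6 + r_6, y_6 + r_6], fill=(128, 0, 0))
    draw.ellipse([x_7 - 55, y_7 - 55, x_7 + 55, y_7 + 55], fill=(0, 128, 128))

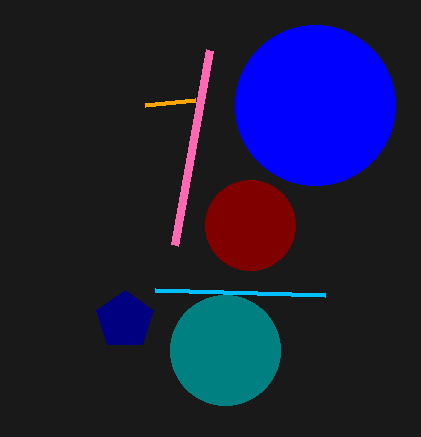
x_1 = 125
y_1 = 320
r_1 = 30
x0_2 = 195
y0_2 = 100
x_3 = 315
y_3 = 105
r_3 = 80
x1_4 = 155
y1_4 = 290
x0_5 = 175
y0_5 = 245
x_6 = 250
y_6 = 225
r_6 = 45
x_7 = 225
y_7 = 350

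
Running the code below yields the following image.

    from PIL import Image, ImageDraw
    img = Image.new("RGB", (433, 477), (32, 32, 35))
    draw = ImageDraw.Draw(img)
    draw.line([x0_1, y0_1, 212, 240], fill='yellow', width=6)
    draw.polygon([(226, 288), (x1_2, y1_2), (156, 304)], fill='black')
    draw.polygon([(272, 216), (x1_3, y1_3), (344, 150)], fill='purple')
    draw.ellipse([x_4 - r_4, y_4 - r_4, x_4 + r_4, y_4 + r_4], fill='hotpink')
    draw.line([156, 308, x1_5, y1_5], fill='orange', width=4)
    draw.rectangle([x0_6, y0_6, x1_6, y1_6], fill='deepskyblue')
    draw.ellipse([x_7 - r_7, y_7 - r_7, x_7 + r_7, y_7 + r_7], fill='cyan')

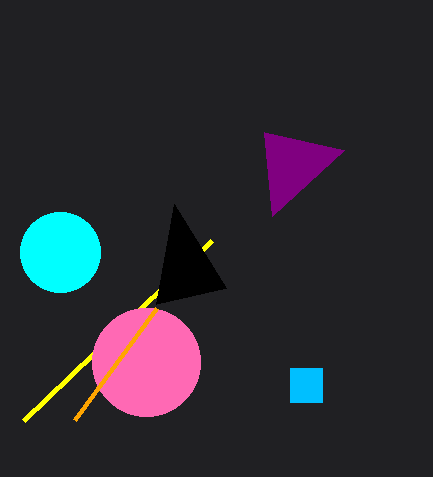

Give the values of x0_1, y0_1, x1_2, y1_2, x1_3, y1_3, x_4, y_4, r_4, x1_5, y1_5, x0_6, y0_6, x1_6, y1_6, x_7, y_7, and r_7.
x0_1 = 24, y0_1 = 420, x1_2 = 174, y1_2 = 204, x1_3 = 264, y1_3 = 132, x_4 = 146, y_4 = 362, r_4 = 54, x1_5 = 74, y1_5 = 420, x0_6 = 290, y0_6 = 368, x1_6 = 322, y1_6 = 402, x_7 = 60, y_7 = 252, r_7 = 40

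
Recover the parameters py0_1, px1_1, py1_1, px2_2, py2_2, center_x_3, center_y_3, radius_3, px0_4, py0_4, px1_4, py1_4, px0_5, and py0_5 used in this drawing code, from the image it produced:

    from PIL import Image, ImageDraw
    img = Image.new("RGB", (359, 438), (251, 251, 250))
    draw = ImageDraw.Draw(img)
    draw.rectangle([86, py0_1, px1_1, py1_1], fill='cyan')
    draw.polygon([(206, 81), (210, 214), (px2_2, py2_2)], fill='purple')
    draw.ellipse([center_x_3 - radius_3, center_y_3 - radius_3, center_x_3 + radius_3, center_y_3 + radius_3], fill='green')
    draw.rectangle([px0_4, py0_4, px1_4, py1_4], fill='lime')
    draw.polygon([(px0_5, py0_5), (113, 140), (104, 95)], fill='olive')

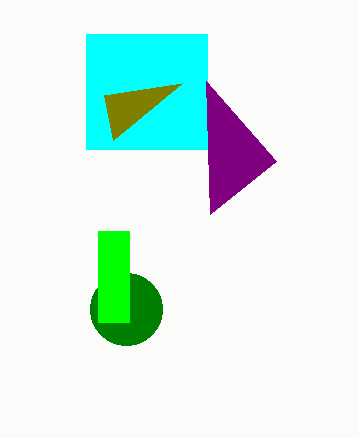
py0_1 = 34
px1_1 = 207
py1_1 = 149
px2_2 = 276
py2_2 = 161
center_x_3 = 126
center_y_3 = 309
radius_3 = 36
px0_4 = 98
py0_4 = 231
px1_4 = 129
py1_4 = 322
px0_5 = 182
py0_5 = 83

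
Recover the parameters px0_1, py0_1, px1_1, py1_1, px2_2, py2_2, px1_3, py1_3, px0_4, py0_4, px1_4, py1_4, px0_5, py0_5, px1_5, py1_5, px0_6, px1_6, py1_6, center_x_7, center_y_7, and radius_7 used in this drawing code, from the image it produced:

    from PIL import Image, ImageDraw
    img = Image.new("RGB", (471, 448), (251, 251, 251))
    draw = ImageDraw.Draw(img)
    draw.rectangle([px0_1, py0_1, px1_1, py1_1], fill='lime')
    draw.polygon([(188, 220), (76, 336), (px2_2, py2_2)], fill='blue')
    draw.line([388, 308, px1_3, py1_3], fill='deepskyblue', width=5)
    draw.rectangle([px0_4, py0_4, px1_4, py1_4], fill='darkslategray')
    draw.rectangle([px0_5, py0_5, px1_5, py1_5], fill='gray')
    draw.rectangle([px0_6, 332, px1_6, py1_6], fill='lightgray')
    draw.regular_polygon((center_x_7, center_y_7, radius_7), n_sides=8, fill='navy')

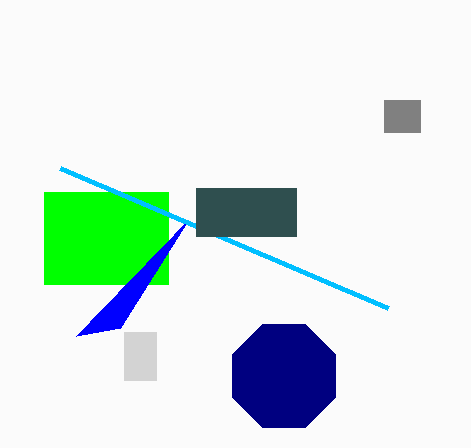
px0_1 = 44, py0_1 = 192, px1_1 = 168, py1_1 = 284, px2_2 = 120, py2_2 = 328, px1_3 = 60, py1_3 = 168, px0_4 = 196, py0_4 = 188, px1_4 = 296, py1_4 = 236, px0_5 = 384, py0_5 = 100, px1_5 = 420, py1_5 = 132, px0_6 = 124, px1_6 = 156, py1_6 = 380, center_x_7 = 284, center_y_7 = 376, radius_7 = 56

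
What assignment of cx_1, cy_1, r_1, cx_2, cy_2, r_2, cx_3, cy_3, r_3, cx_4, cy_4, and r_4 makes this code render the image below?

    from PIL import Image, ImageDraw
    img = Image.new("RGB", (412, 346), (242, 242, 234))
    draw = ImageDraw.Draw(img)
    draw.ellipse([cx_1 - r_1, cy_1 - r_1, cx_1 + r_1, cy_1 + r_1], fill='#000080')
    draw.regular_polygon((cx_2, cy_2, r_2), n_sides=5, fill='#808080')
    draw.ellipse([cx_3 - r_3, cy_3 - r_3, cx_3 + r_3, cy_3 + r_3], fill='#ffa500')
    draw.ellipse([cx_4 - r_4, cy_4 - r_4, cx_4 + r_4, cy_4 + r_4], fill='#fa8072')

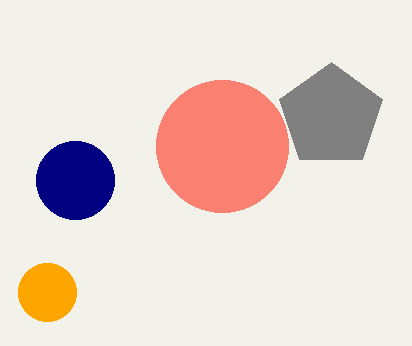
cx_1 = 75; cy_1 = 180; r_1 = 39; cx_2 = 331; cy_2 = 116; r_2 = 54; cx_3 = 47; cy_3 = 292; r_3 = 29; cx_4 = 222; cy_4 = 146; r_4 = 66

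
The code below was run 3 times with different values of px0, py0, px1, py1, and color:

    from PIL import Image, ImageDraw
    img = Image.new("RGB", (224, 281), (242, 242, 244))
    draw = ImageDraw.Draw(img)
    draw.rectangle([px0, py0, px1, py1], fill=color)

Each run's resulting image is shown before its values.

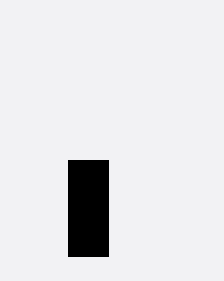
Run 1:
px0 = 68
py0 = 160
px1 = 108
py1 = 256
color = 'black'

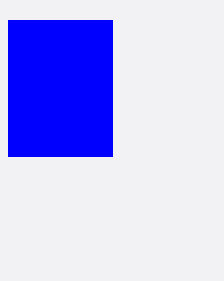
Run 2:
px0 = 8
py0 = 20
px1 = 112
py1 = 156
color = 'blue'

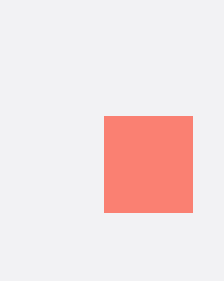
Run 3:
px0 = 104; py0 = 116; px1 = 192; py1 = 212; color = 'salmon'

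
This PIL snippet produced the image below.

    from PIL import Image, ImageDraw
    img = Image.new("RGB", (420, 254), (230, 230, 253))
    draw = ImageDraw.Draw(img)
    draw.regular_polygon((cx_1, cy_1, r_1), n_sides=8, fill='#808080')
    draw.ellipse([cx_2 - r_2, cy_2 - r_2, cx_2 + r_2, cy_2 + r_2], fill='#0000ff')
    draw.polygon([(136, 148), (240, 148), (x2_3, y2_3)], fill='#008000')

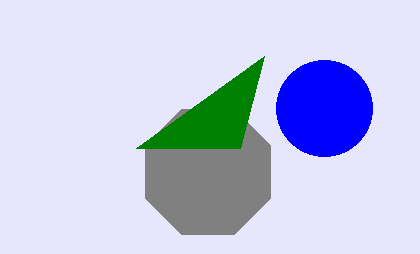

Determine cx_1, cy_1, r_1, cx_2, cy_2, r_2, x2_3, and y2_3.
cx_1 = 208, cy_1 = 172, r_1 = 68, cx_2 = 324, cy_2 = 108, r_2 = 48, x2_3 = 264, y2_3 = 56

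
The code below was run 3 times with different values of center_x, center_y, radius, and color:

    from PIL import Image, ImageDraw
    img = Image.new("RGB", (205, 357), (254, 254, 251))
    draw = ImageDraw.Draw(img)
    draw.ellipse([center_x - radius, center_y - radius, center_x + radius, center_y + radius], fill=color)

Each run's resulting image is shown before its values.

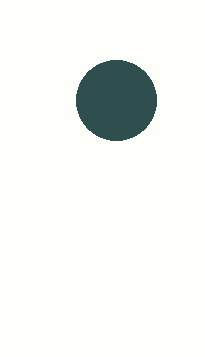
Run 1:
center_x = 116, center_y = 100, radius = 40, color = 'darkslategray'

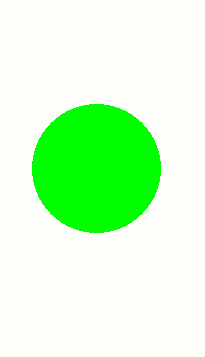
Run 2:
center_x = 96
center_y = 168
radius = 64
color = 'lime'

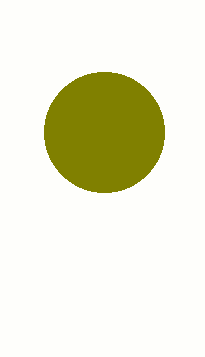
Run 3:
center_x = 104
center_y = 132
radius = 60
color = 'olive'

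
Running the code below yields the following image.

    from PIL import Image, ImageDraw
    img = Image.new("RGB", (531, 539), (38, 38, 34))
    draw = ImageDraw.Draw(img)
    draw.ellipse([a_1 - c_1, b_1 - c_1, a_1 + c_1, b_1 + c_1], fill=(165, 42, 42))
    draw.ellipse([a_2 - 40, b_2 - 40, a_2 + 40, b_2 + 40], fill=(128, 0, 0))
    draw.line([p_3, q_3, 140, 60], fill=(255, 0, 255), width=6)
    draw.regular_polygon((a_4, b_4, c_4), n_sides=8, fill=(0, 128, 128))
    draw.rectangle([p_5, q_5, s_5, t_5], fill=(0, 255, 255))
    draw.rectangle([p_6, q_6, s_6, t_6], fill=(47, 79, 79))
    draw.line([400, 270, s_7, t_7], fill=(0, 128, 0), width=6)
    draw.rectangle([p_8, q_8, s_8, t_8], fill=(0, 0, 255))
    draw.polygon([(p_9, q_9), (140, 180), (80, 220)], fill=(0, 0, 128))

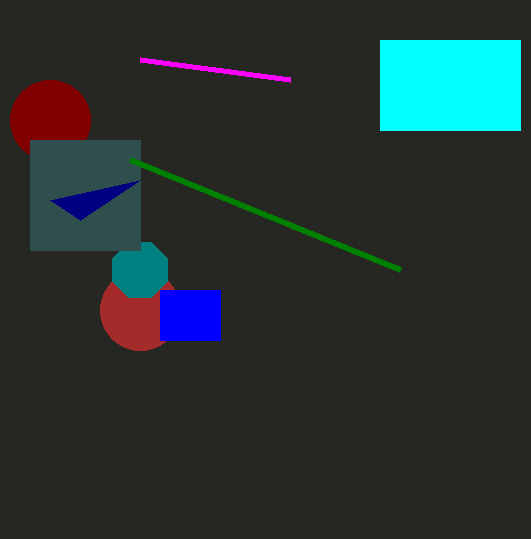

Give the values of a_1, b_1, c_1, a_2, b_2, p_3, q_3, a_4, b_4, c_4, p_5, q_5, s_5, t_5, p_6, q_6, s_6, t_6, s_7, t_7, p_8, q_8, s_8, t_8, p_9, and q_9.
a_1 = 140; b_1 = 310; c_1 = 40; a_2 = 50; b_2 = 120; p_3 = 290; q_3 = 80; a_4 = 140; b_4 = 270; c_4 = 30; p_5 = 380; q_5 = 40; s_5 = 520; t_5 = 130; p_6 = 30; q_6 = 140; s_6 = 140; t_6 = 250; s_7 = 130; t_7 = 160; p_8 = 160; q_8 = 290; s_8 = 220; t_8 = 340; p_9 = 50; q_9 = 200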